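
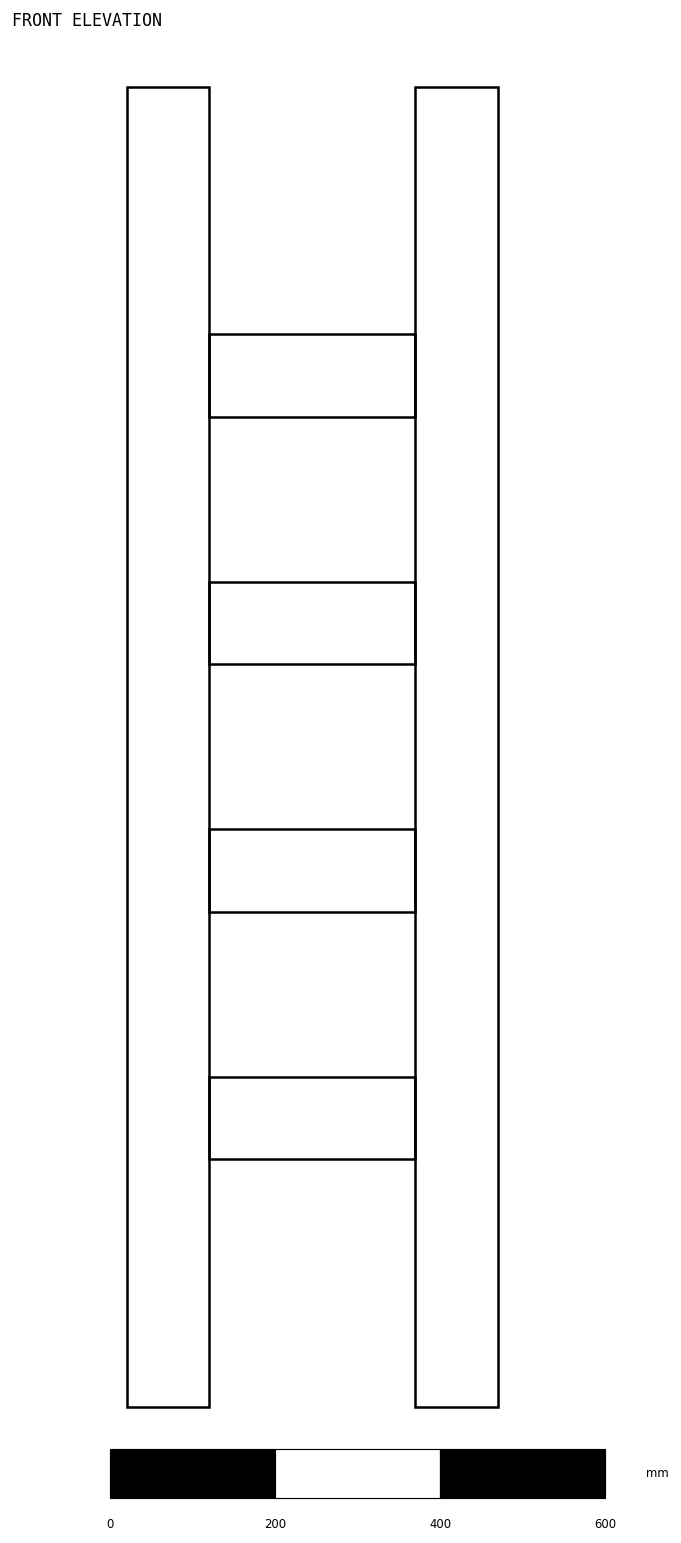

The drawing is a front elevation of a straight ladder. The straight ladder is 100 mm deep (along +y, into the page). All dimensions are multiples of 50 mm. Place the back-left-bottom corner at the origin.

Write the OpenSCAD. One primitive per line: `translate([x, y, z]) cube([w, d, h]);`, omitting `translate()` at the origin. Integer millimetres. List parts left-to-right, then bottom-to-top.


cube([100, 100, 1600]);
translate([100, 0, 300]) cube([250, 100, 100]);
translate([100, 0, 600]) cube([250, 100, 100]);
translate([100, 0, 900]) cube([250, 100, 100]);
translate([100, 0, 1200]) cube([250, 100, 100]);
translate([350, 0, 0]) cube([100, 100, 1600]);


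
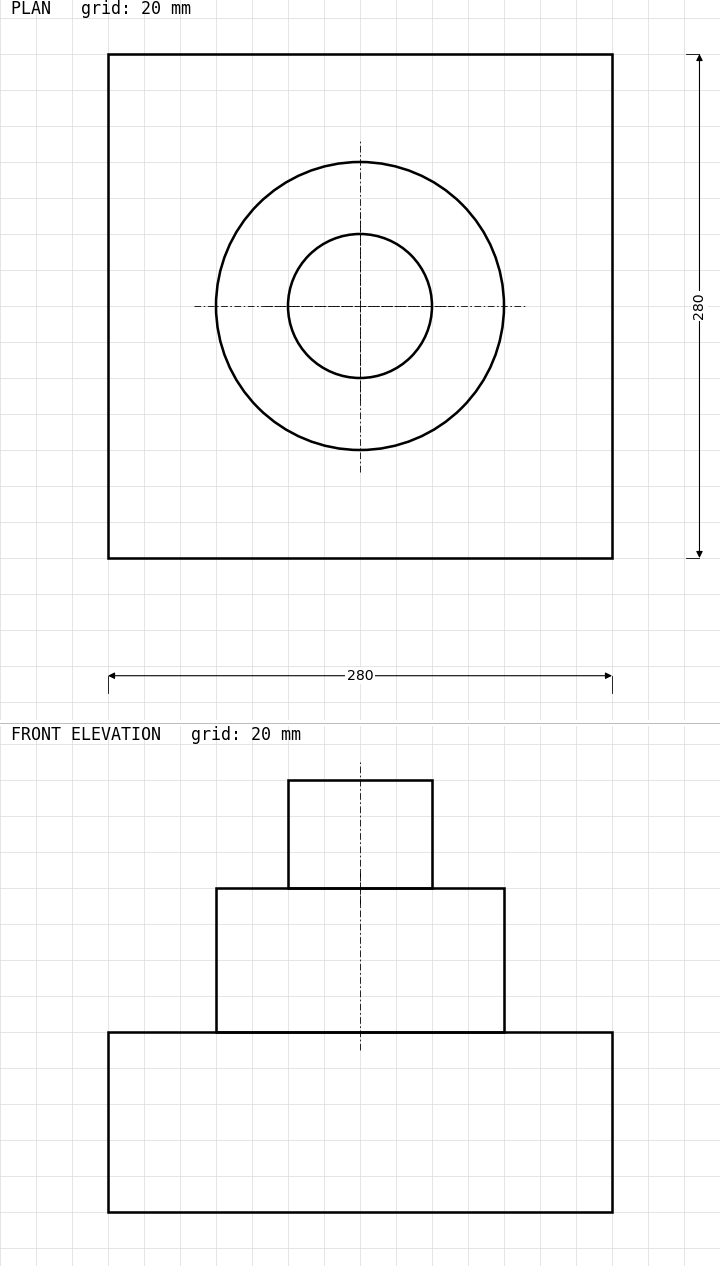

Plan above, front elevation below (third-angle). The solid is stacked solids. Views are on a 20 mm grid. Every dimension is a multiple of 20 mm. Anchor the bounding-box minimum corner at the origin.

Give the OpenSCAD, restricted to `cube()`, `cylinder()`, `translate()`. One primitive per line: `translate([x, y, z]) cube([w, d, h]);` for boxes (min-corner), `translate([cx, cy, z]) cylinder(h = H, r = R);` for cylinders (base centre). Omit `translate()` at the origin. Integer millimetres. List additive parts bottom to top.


cube([280, 280, 100]);
translate([140, 140, 100]) cylinder(h = 80, r = 80);
translate([140, 140, 180]) cylinder(h = 60, r = 40);


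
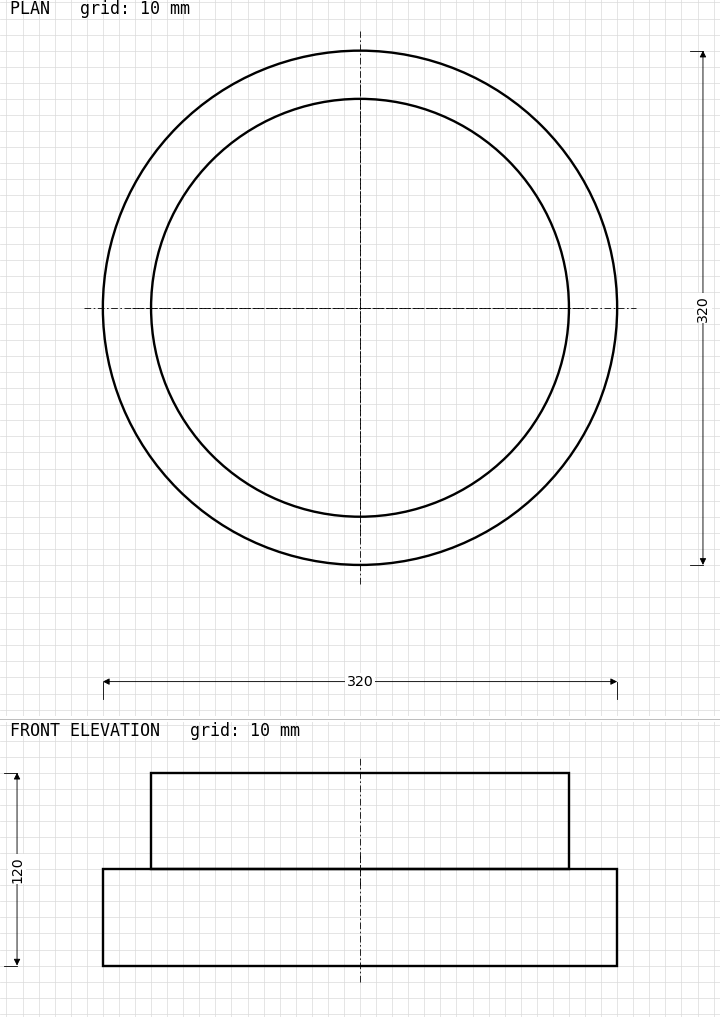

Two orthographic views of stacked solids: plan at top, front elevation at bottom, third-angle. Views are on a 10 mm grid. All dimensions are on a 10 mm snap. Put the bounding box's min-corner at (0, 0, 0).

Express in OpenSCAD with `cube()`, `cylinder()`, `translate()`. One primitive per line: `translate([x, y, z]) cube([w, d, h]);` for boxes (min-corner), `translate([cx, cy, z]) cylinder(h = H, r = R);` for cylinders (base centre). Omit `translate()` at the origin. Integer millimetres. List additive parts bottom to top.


translate([160, 160, 0]) cylinder(h = 60, r = 160);
translate([160, 160, 60]) cylinder(h = 60, r = 130);


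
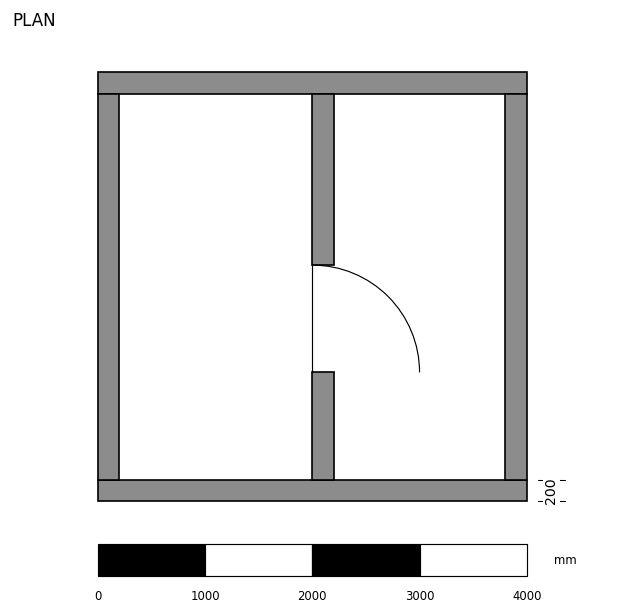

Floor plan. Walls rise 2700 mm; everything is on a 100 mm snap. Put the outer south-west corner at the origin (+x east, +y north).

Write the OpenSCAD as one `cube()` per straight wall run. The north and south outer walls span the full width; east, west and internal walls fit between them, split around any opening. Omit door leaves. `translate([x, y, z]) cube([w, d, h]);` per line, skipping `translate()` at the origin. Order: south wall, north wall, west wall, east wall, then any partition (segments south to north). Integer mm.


cube([4000, 200, 2700]);
translate([0, 3800, 0]) cube([4000, 200, 2700]);
translate([0, 200, 0]) cube([200, 3600, 2700]);
translate([3800, 200, 0]) cube([200, 3600, 2700]);
translate([2000, 200, 0]) cube([200, 1000, 2700]);
translate([2000, 2200, 0]) cube([200, 1600, 2700]);


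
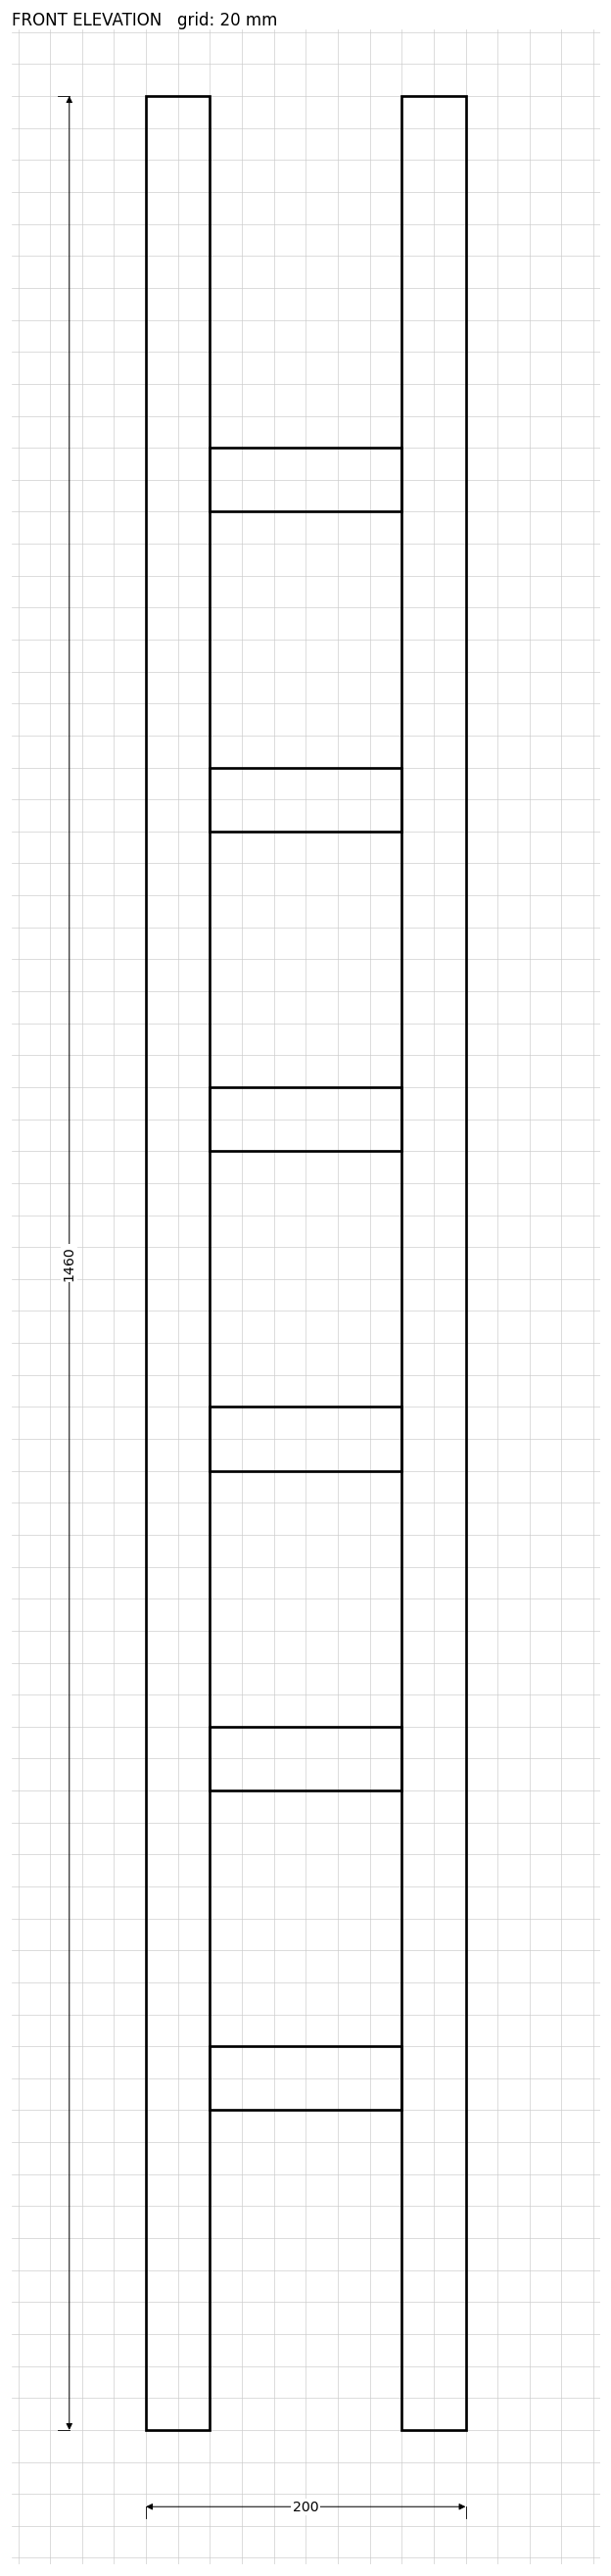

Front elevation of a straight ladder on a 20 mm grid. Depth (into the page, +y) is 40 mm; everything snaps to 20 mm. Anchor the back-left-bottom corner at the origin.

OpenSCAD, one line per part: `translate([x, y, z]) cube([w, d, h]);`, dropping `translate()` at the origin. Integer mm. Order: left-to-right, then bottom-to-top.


cube([40, 40, 1460]);
translate([40, 0, 200]) cube([120, 40, 40]);
translate([40, 0, 400]) cube([120, 40, 40]);
translate([40, 0, 600]) cube([120, 40, 40]);
translate([40, 0, 800]) cube([120, 40, 40]);
translate([40, 0, 1000]) cube([120, 40, 40]);
translate([40, 0, 1200]) cube([120, 40, 40]);
translate([160, 0, 0]) cube([40, 40, 1460]);


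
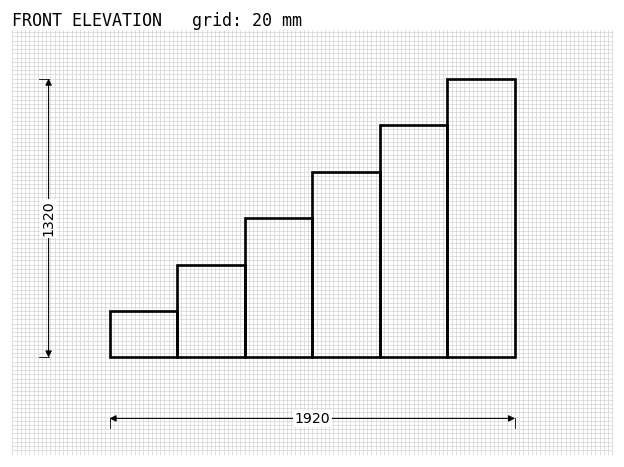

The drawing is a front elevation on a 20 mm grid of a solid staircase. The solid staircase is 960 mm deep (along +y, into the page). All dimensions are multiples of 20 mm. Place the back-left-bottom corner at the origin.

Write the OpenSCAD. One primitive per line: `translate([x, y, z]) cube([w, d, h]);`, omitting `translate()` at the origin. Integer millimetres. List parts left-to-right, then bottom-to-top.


cube([320, 960, 220]);
translate([320, 0, 0]) cube([320, 960, 440]);
translate([640, 0, 0]) cube([320, 960, 660]);
translate([960, 0, 0]) cube([320, 960, 880]);
translate([1280, 0, 0]) cube([320, 960, 1100]);
translate([1600, 0, 0]) cube([320, 960, 1320]);


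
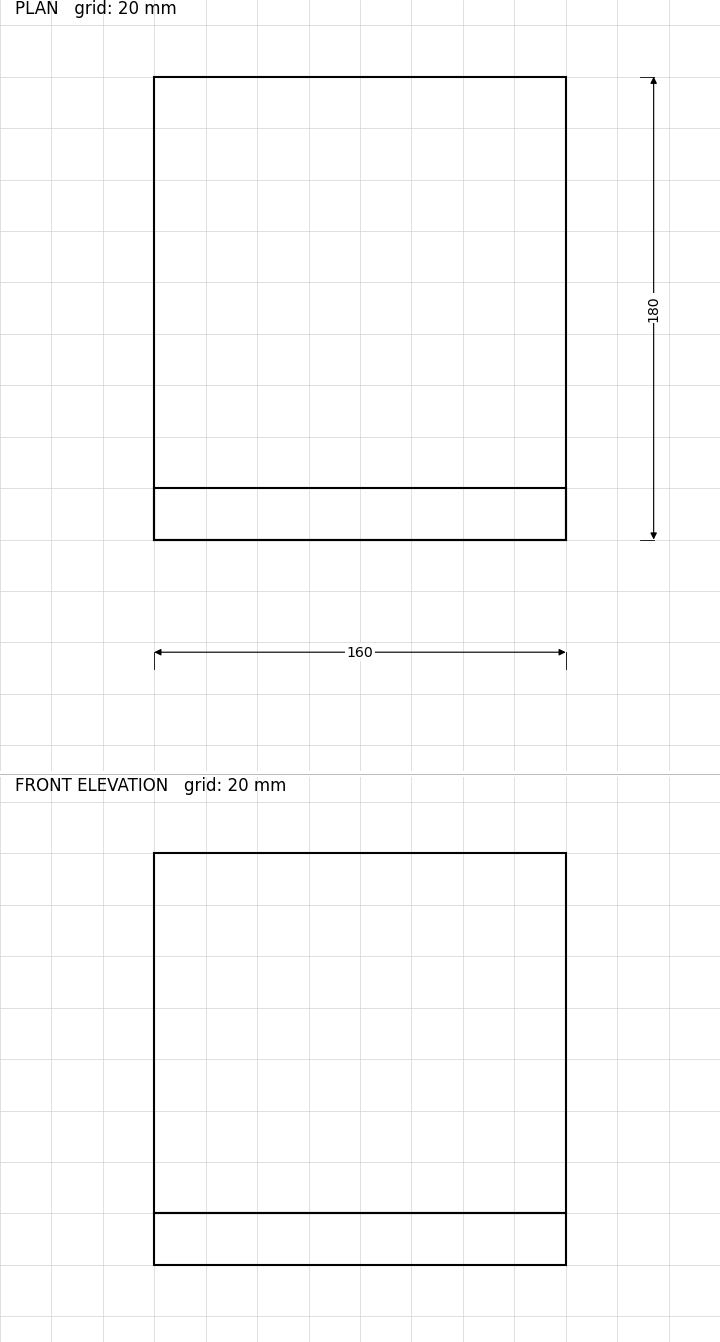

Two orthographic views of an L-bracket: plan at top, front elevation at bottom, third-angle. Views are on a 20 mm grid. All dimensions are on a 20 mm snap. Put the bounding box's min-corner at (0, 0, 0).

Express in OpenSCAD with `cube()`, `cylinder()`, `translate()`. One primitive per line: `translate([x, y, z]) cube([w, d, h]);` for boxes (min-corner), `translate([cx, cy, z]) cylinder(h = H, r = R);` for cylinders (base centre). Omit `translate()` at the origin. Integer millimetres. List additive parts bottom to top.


cube([160, 180, 20]);
translate([0, 0, 20]) cube([160, 20, 140]);


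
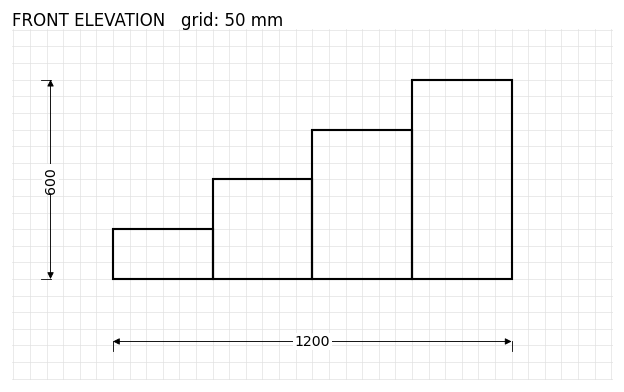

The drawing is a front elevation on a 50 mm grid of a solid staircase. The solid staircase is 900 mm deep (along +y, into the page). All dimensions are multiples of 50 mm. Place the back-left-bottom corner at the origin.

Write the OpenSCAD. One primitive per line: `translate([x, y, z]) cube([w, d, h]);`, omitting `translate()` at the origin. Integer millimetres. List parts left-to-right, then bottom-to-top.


cube([300, 900, 150]);
translate([300, 0, 0]) cube([300, 900, 300]);
translate([600, 0, 0]) cube([300, 900, 450]);
translate([900, 0, 0]) cube([300, 900, 600]);


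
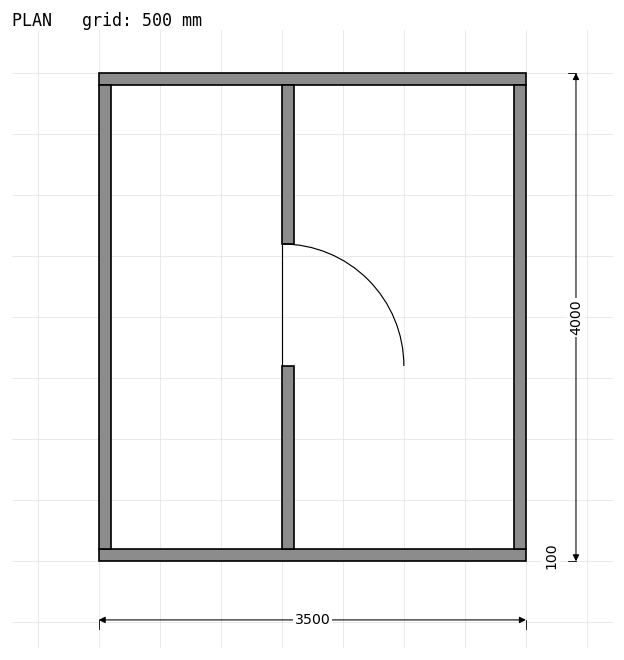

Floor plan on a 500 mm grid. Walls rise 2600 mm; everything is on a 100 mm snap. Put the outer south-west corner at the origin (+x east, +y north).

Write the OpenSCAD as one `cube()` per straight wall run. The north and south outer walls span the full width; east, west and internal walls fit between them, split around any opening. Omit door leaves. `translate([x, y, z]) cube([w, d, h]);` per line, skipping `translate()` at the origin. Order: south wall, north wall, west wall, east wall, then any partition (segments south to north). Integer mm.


cube([3500, 100, 2600]);
translate([0, 3900, 0]) cube([3500, 100, 2600]);
translate([0, 100, 0]) cube([100, 3800, 2600]);
translate([3400, 100, 0]) cube([100, 3800, 2600]);
translate([1500, 100, 0]) cube([100, 1500, 2600]);
translate([1500, 2600, 0]) cube([100, 1300, 2600]);


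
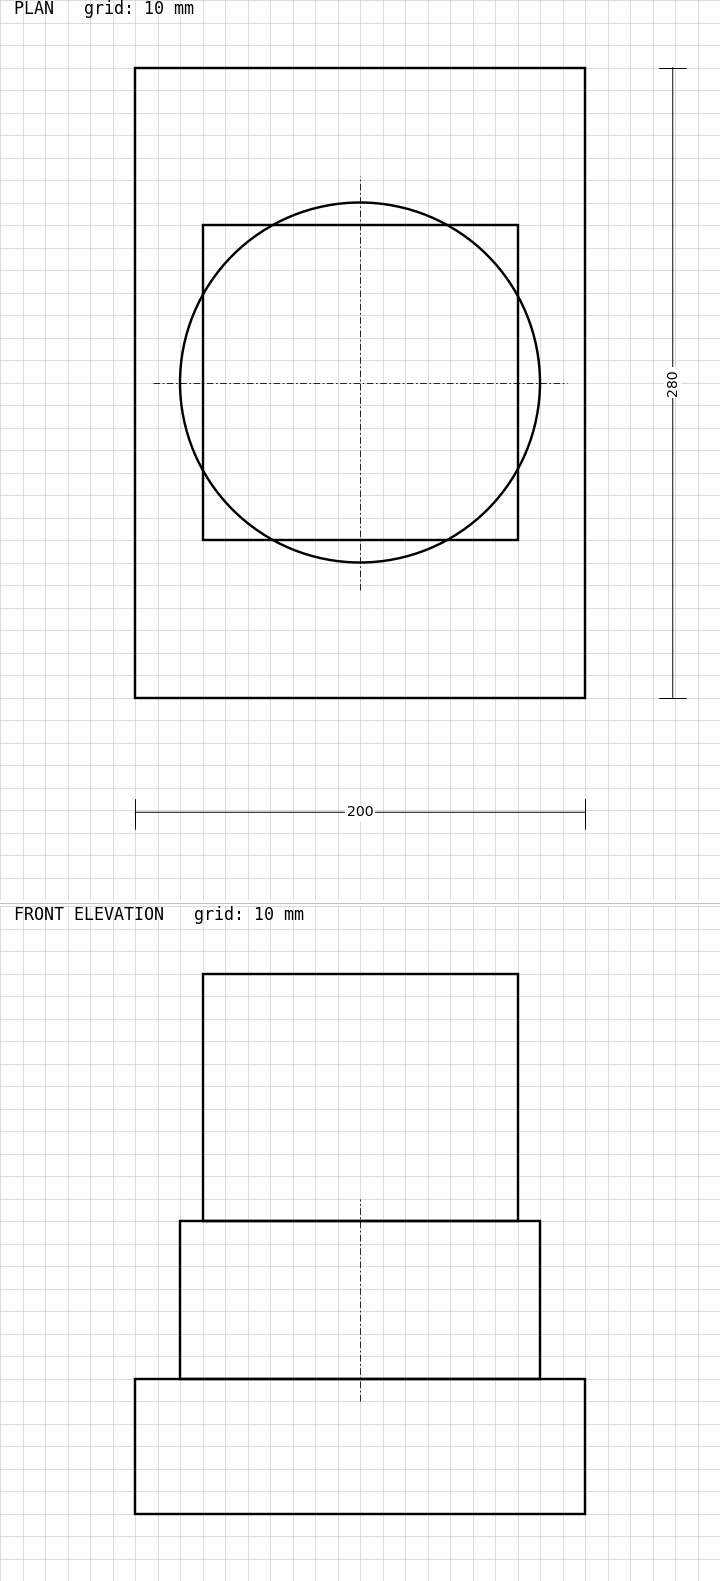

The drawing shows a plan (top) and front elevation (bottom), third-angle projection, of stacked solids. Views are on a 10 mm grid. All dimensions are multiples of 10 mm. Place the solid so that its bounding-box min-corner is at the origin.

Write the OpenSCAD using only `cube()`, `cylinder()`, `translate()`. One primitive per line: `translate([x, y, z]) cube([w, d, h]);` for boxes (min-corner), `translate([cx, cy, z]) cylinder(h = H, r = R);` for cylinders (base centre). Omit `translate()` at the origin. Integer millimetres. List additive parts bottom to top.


cube([200, 280, 60]);
translate([100, 140, 60]) cylinder(h = 70, r = 80);
translate([30, 70, 130]) cube([140, 140, 110]);


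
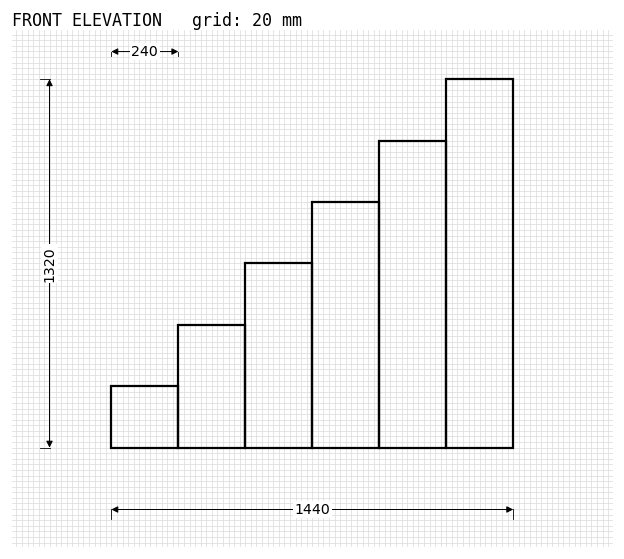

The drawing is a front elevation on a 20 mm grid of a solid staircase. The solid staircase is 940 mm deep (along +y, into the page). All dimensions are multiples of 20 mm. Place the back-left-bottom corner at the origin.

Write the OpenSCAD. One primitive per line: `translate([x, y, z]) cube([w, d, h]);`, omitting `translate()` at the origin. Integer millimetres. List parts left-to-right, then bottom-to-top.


cube([240, 940, 220]);
translate([240, 0, 0]) cube([240, 940, 440]);
translate([480, 0, 0]) cube([240, 940, 660]);
translate([720, 0, 0]) cube([240, 940, 880]);
translate([960, 0, 0]) cube([240, 940, 1100]);
translate([1200, 0, 0]) cube([240, 940, 1320]);


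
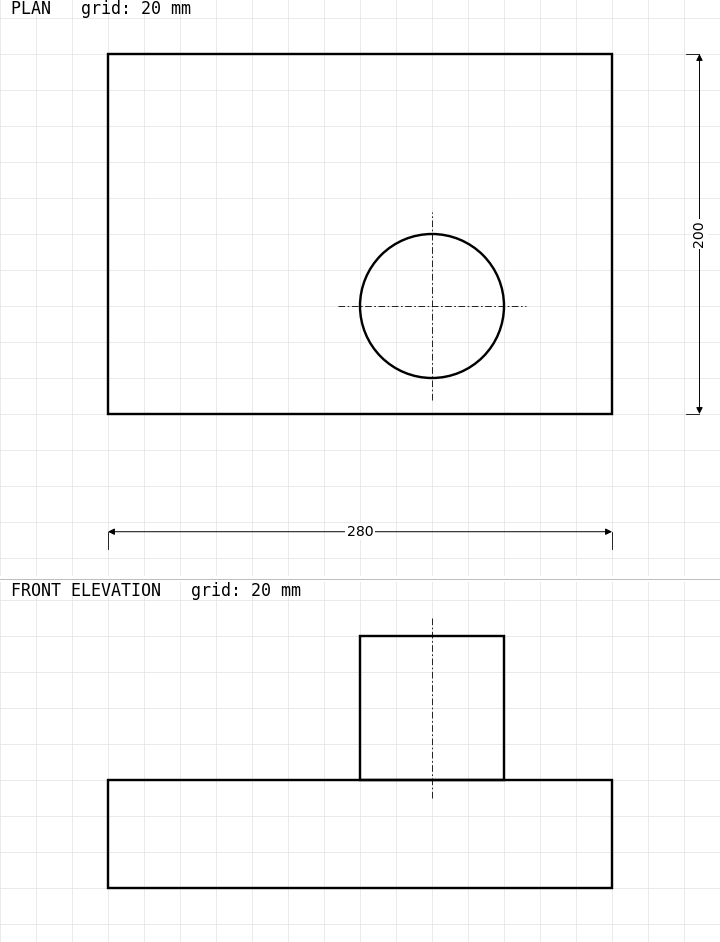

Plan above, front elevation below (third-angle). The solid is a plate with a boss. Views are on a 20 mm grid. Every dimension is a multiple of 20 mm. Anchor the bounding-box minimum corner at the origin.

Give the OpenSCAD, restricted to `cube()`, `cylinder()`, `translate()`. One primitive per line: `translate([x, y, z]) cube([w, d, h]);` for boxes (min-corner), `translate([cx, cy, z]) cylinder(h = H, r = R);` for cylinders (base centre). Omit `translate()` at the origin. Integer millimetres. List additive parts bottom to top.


cube([280, 200, 60]);
translate([180, 60, 60]) cylinder(h = 80, r = 40);


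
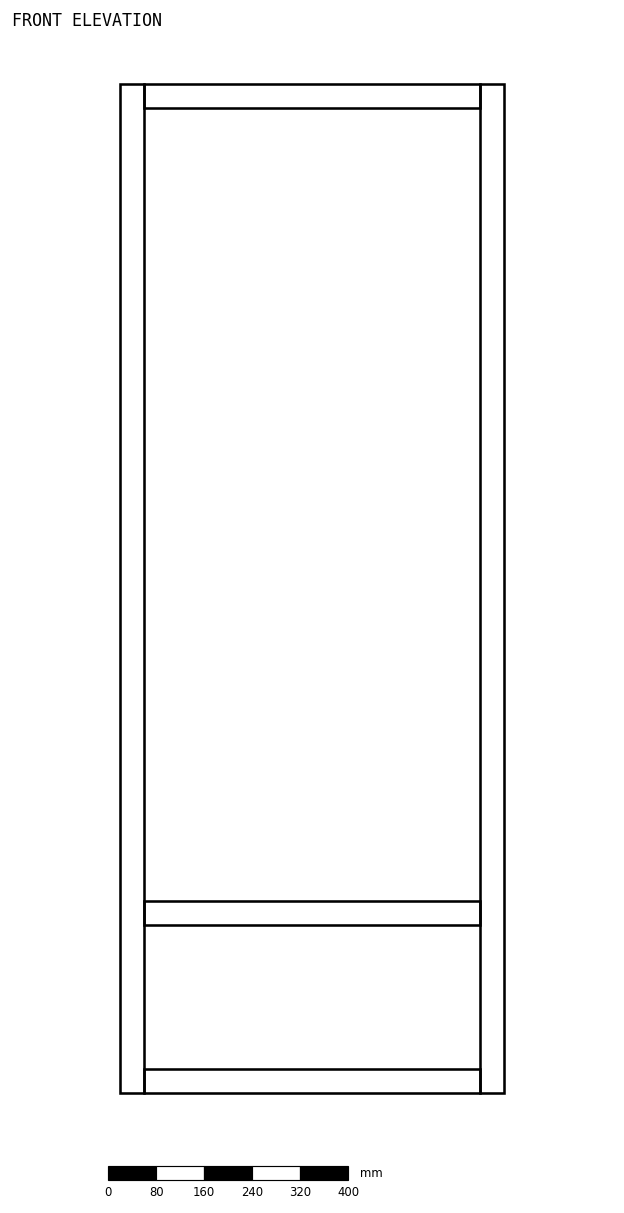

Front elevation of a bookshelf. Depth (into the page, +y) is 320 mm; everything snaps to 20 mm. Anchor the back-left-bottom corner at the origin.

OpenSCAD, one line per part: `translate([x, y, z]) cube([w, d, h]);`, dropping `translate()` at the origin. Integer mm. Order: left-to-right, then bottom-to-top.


cube([40, 320, 1680]);
translate([40, 0, 0]) cube([560, 320, 40]);
translate([40, 0, 280]) cube([560, 320, 40]);
translate([40, 0, 1640]) cube([560, 320, 40]);
translate([600, 0, 0]) cube([40, 320, 1680]);


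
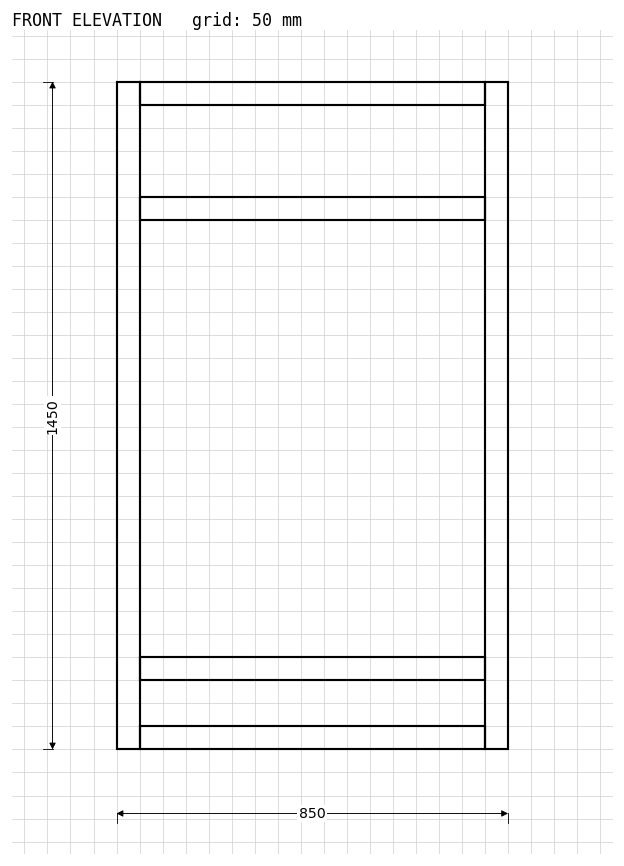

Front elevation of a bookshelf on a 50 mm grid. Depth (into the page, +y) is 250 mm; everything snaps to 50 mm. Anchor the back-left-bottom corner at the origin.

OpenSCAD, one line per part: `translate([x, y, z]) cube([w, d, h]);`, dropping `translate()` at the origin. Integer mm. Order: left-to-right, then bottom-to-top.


cube([50, 250, 1450]);
translate([50, 0, 0]) cube([750, 250, 50]);
translate([50, 0, 150]) cube([750, 250, 50]);
translate([50, 0, 1150]) cube([750, 250, 50]);
translate([50, 0, 1400]) cube([750, 250, 50]);
translate([800, 0, 0]) cube([50, 250, 1450]);


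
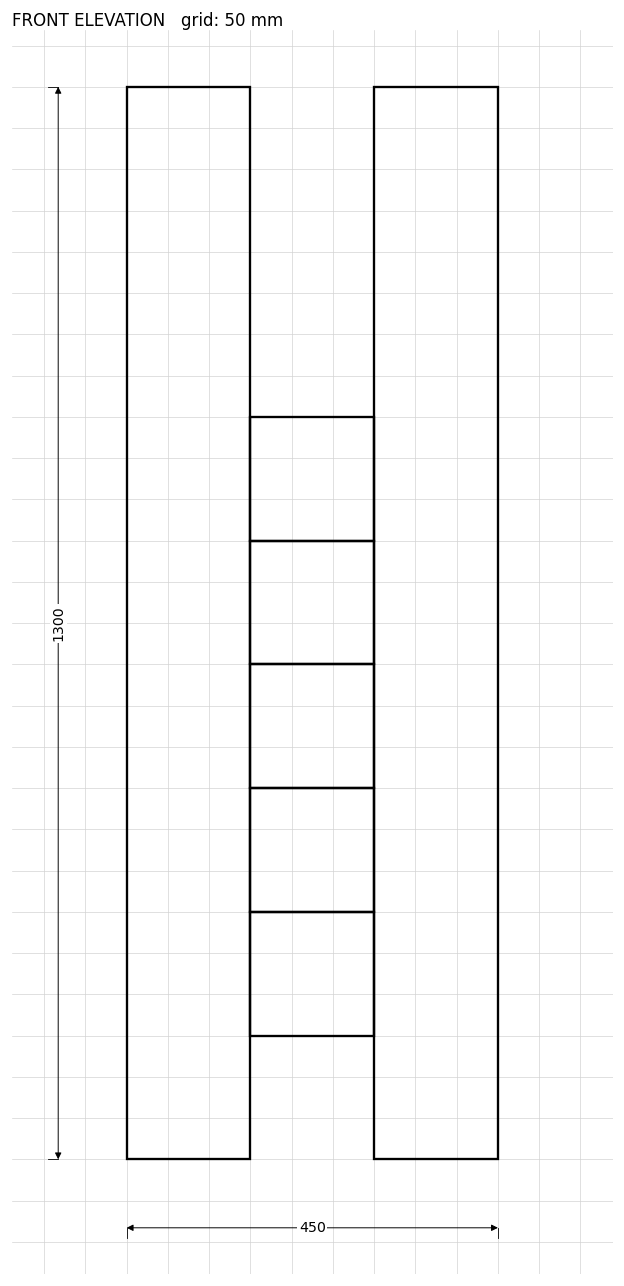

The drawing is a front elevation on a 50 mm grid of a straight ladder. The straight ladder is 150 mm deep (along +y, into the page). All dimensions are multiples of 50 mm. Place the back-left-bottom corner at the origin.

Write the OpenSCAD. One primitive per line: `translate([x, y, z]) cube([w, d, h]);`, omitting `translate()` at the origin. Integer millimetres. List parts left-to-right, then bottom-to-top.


cube([150, 150, 1300]);
translate([150, 0, 150]) cube([150, 150, 150]);
translate([150, 0, 300]) cube([150, 150, 150]);
translate([150, 0, 450]) cube([150, 150, 150]);
translate([150, 0, 600]) cube([150, 150, 150]);
translate([150, 0, 750]) cube([150, 150, 150]);
translate([300, 0, 0]) cube([150, 150, 1300]);


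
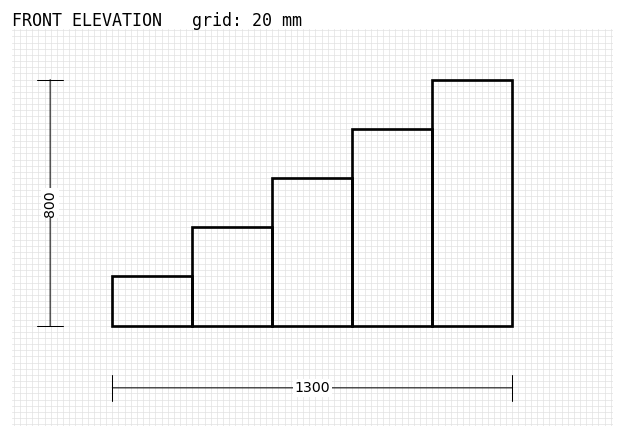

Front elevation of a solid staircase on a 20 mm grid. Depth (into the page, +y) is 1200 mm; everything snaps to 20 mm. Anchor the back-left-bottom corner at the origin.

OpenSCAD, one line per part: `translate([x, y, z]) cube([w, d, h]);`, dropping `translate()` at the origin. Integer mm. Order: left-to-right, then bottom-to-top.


cube([260, 1200, 160]);
translate([260, 0, 0]) cube([260, 1200, 320]);
translate([520, 0, 0]) cube([260, 1200, 480]);
translate([780, 0, 0]) cube([260, 1200, 640]);
translate([1040, 0, 0]) cube([260, 1200, 800]);


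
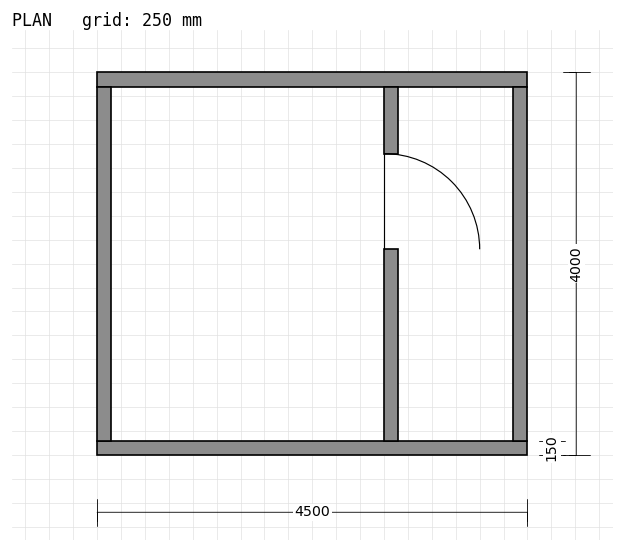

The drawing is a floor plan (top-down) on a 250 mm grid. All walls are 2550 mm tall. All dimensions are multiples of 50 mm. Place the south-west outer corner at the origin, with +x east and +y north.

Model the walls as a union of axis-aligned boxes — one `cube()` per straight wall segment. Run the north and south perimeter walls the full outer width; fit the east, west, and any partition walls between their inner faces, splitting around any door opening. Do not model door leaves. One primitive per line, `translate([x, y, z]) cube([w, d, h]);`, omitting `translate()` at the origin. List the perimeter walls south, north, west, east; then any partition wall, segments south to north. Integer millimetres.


cube([4500, 150, 2550]);
translate([0, 3850, 0]) cube([4500, 150, 2550]);
translate([0, 150, 0]) cube([150, 3700, 2550]);
translate([4350, 150, 0]) cube([150, 3700, 2550]);
translate([3000, 150, 0]) cube([150, 2000, 2550]);
translate([3000, 3150, 0]) cube([150, 700, 2550]);


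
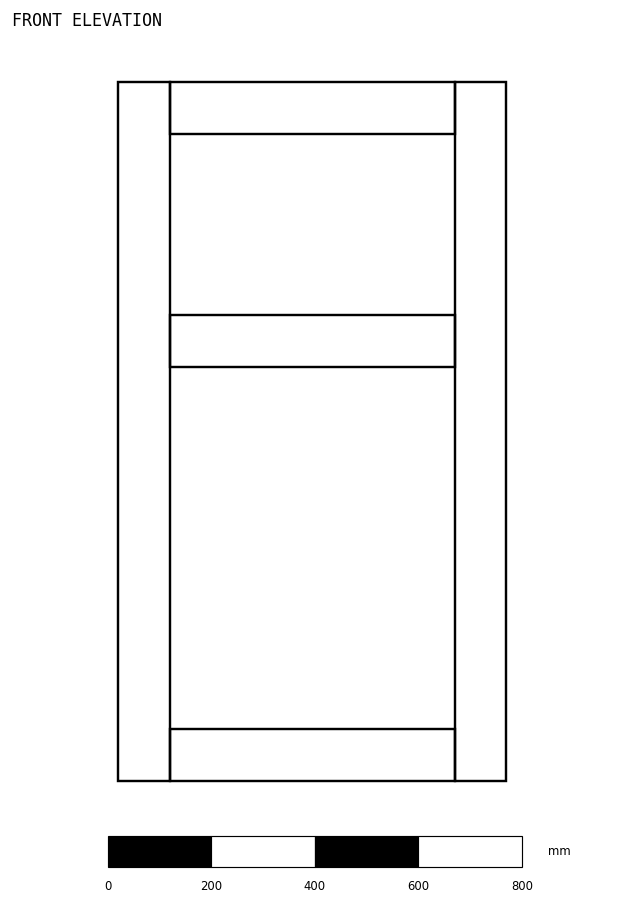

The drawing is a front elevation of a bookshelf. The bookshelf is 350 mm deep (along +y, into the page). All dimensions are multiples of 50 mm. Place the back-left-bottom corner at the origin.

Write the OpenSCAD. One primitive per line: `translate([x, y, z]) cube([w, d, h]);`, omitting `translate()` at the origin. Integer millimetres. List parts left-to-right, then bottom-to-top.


cube([100, 350, 1350]);
translate([100, 0, 0]) cube([550, 350, 100]);
translate([100, 0, 800]) cube([550, 350, 100]);
translate([100, 0, 1250]) cube([550, 350, 100]);
translate([650, 0, 0]) cube([100, 350, 1350]);


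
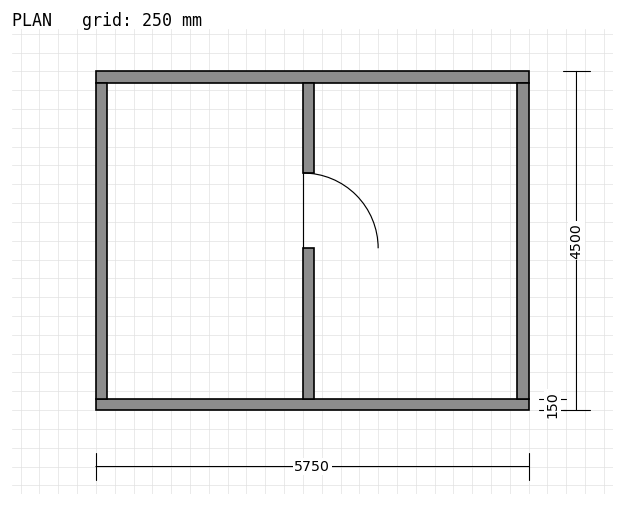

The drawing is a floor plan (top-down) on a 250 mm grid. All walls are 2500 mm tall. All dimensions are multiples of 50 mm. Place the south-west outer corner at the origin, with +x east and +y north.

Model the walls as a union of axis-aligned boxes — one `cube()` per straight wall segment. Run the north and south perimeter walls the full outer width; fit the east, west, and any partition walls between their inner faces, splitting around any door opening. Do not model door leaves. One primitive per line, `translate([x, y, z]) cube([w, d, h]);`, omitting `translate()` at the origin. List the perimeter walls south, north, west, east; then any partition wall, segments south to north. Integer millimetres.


cube([5750, 150, 2500]);
translate([0, 4350, 0]) cube([5750, 150, 2500]);
translate([0, 150, 0]) cube([150, 4200, 2500]);
translate([5600, 150, 0]) cube([150, 4200, 2500]);
translate([2750, 150, 0]) cube([150, 2000, 2500]);
translate([2750, 3150, 0]) cube([150, 1200, 2500]);


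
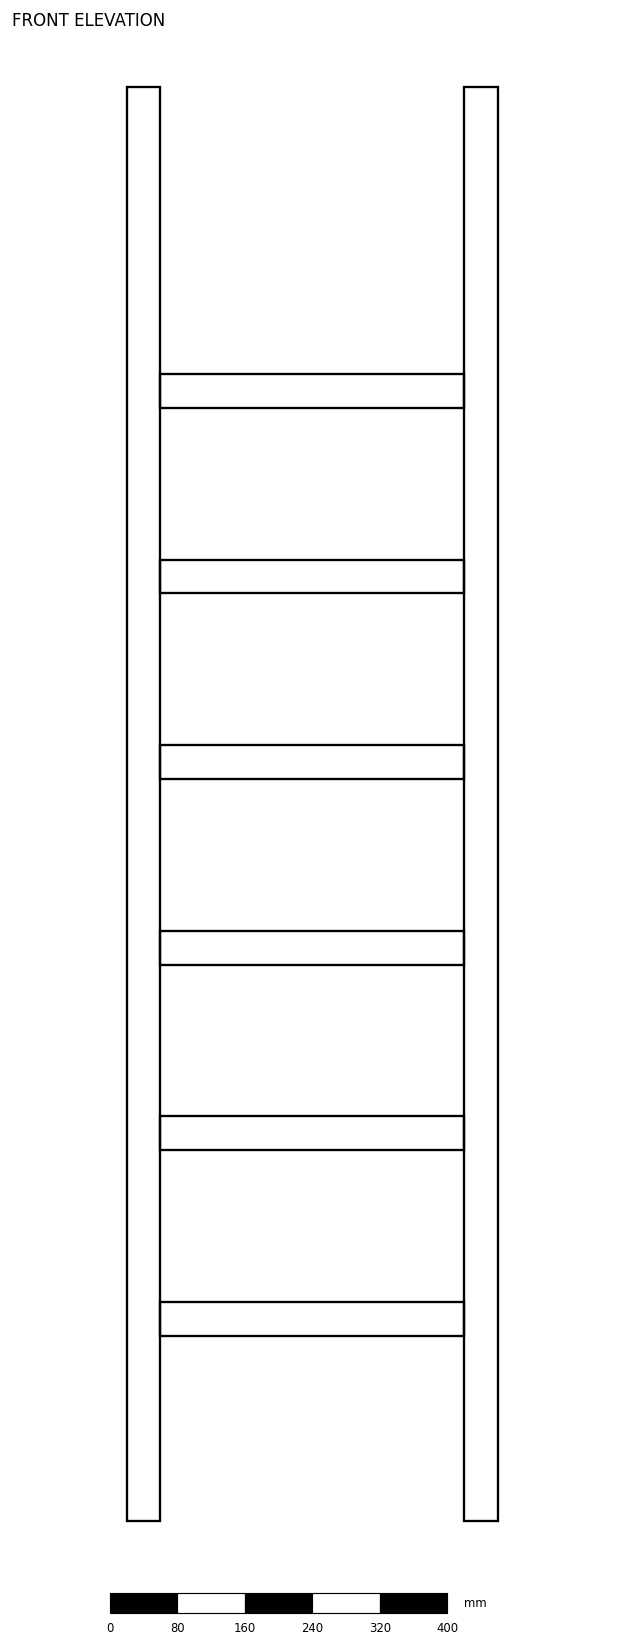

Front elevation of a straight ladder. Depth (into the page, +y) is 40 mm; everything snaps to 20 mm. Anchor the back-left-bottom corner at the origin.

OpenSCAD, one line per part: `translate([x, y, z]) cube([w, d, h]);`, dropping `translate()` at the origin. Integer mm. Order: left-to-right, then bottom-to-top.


cube([40, 40, 1700]);
translate([40, 0, 220]) cube([360, 40, 40]);
translate([40, 0, 440]) cube([360, 40, 40]);
translate([40, 0, 660]) cube([360, 40, 40]);
translate([40, 0, 880]) cube([360, 40, 40]);
translate([40, 0, 1100]) cube([360, 40, 40]);
translate([40, 0, 1320]) cube([360, 40, 40]);
translate([400, 0, 0]) cube([40, 40, 1700]);


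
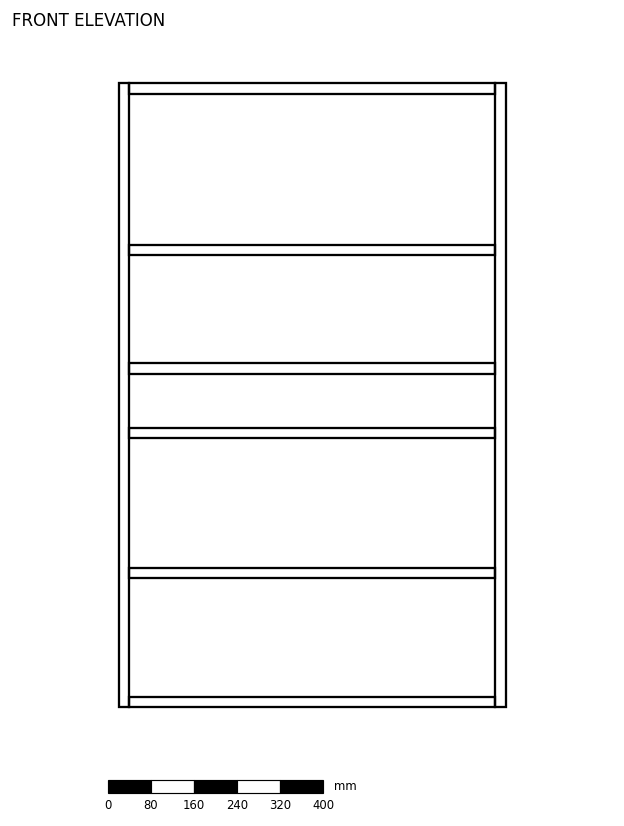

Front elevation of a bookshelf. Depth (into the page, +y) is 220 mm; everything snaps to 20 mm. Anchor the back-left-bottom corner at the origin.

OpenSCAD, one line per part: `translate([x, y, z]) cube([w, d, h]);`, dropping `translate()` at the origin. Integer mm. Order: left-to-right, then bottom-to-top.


cube([20, 220, 1160]);
translate([20, 0, 0]) cube([680, 220, 20]);
translate([20, 0, 240]) cube([680, 220, 20]);
translate([20, 0, 500]) cube([680, 220, 20]);
translate([20, 0, 620]) cube([680, 220, 20]);
translate([20, 0, 840]) cube([680, 220, 20]);
translate([20, 0, 1140]) cube([680, 220, 20]);
translate([700, 0, 0]) cube([20, 220, 1160]);


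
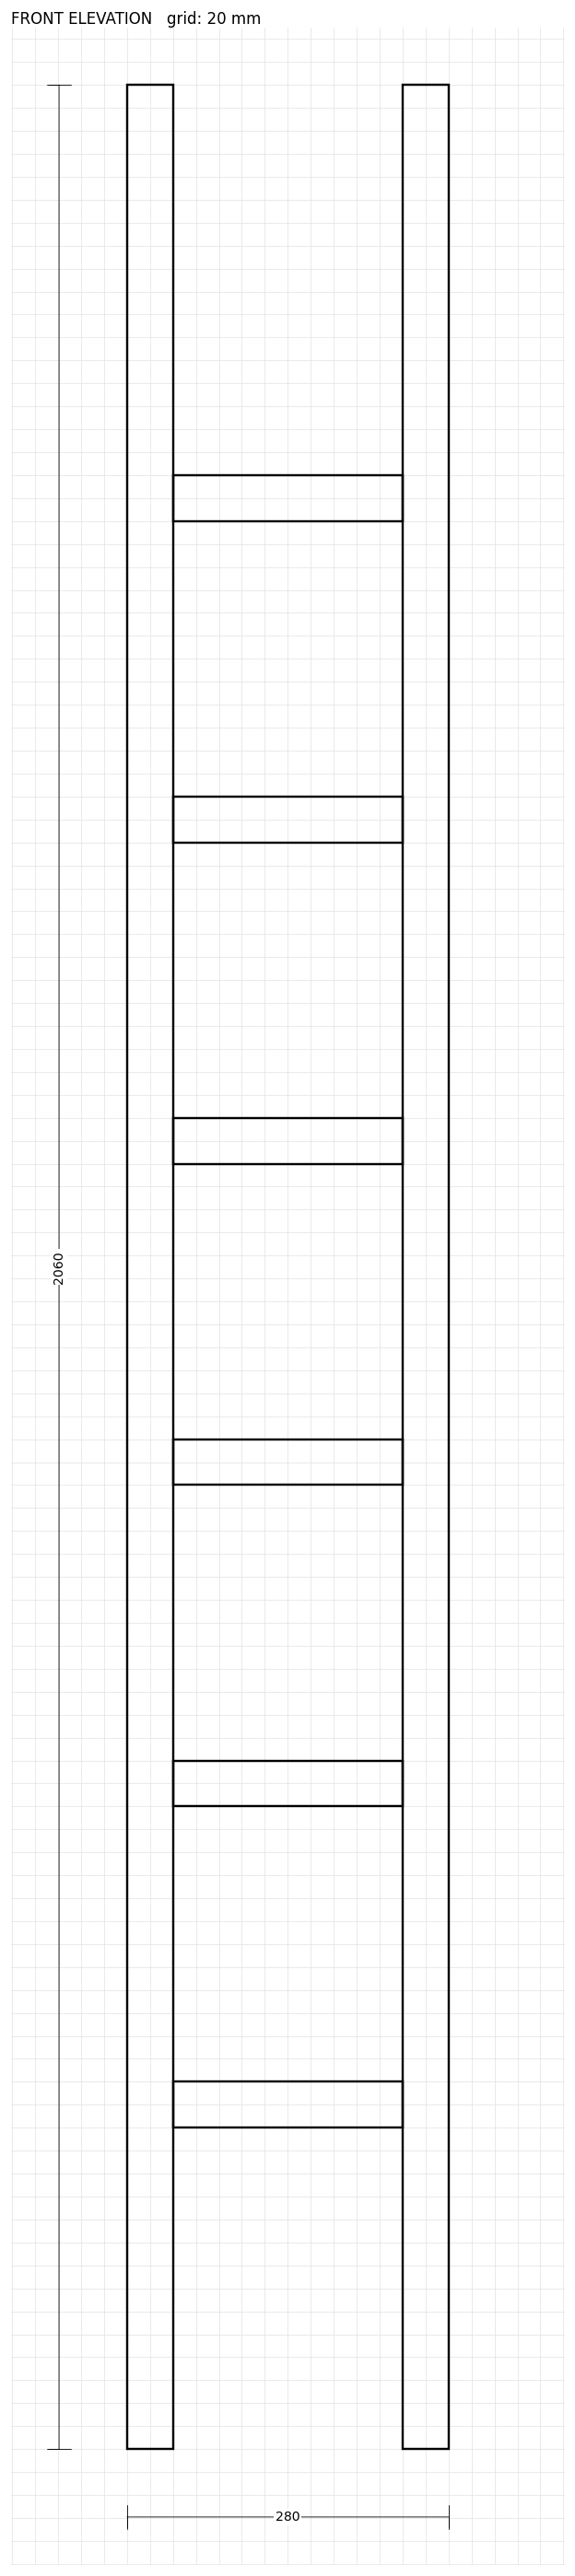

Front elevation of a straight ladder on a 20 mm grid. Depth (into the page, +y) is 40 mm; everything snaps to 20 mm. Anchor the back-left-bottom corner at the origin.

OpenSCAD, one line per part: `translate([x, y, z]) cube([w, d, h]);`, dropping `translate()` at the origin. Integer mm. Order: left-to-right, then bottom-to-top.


cube([40, 40, 2060]);
translate([40, 0, 280]) cube([200, 40, 40]);
translate([40, 0, 560]) cube([200, 40, 40]);
translate([40, 0, 840]) cube([200, 40, 40]);
translate([40, 0, 1120]) cube([200, 40, 40]);
translate([40, 0, 1400]) cube([200, 40, 40]);
translate([40, 0, 1680]) cube([200, 40, 40]);
translate([240, 0, 0]) cube([40, 40, 2060]);


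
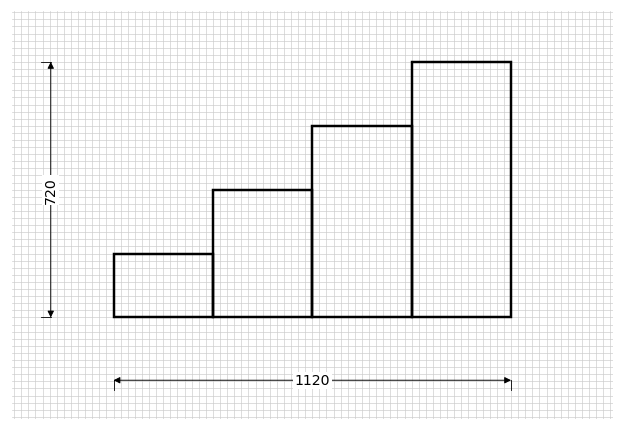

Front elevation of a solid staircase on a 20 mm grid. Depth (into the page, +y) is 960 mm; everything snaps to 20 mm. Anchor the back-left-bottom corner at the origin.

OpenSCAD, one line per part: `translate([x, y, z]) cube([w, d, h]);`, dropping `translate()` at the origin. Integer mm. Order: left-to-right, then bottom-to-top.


cube([280, 960, 180]);
translate([280, 0, 0]) cube([280, 960, 360]);
translate([560, 0, 0]) cube([280, 960, 540]);
translate([840, 0, 0]) cube([280, 960, 720]);


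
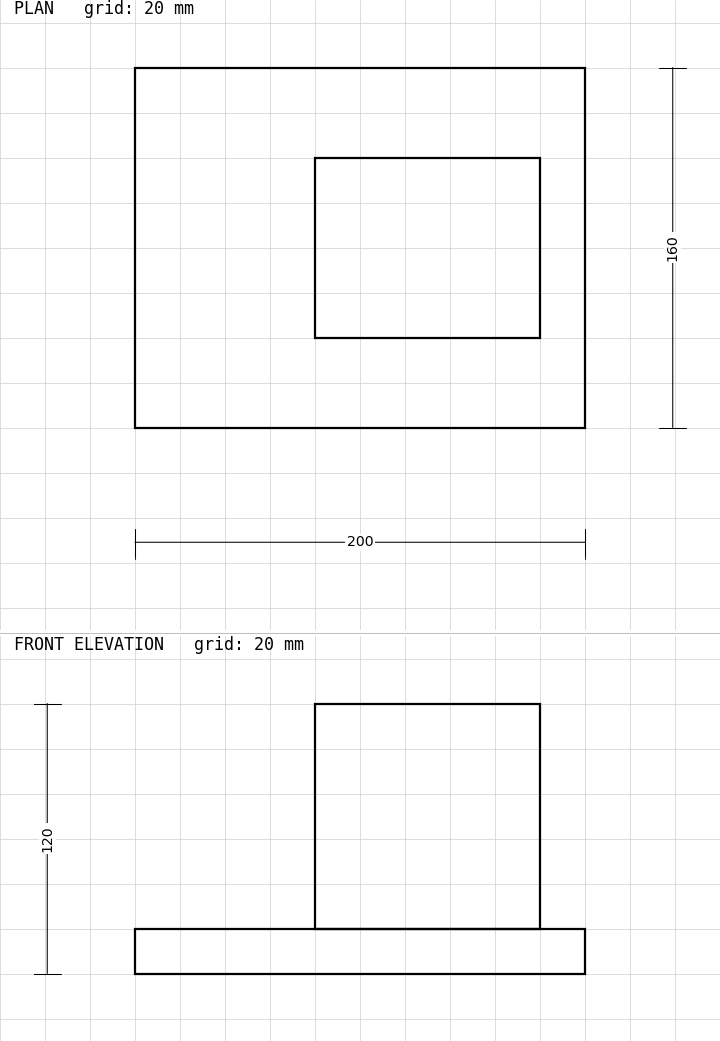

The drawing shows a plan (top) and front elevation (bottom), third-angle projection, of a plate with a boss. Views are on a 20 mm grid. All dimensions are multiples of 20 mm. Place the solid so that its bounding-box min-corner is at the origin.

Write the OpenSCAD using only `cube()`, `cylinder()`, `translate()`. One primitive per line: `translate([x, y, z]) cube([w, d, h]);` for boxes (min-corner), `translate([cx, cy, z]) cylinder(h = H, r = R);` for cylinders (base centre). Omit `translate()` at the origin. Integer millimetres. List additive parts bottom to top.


cube([200, 160, 20]);
translate([80, 40, 20]) cube([100, 80, 100]);


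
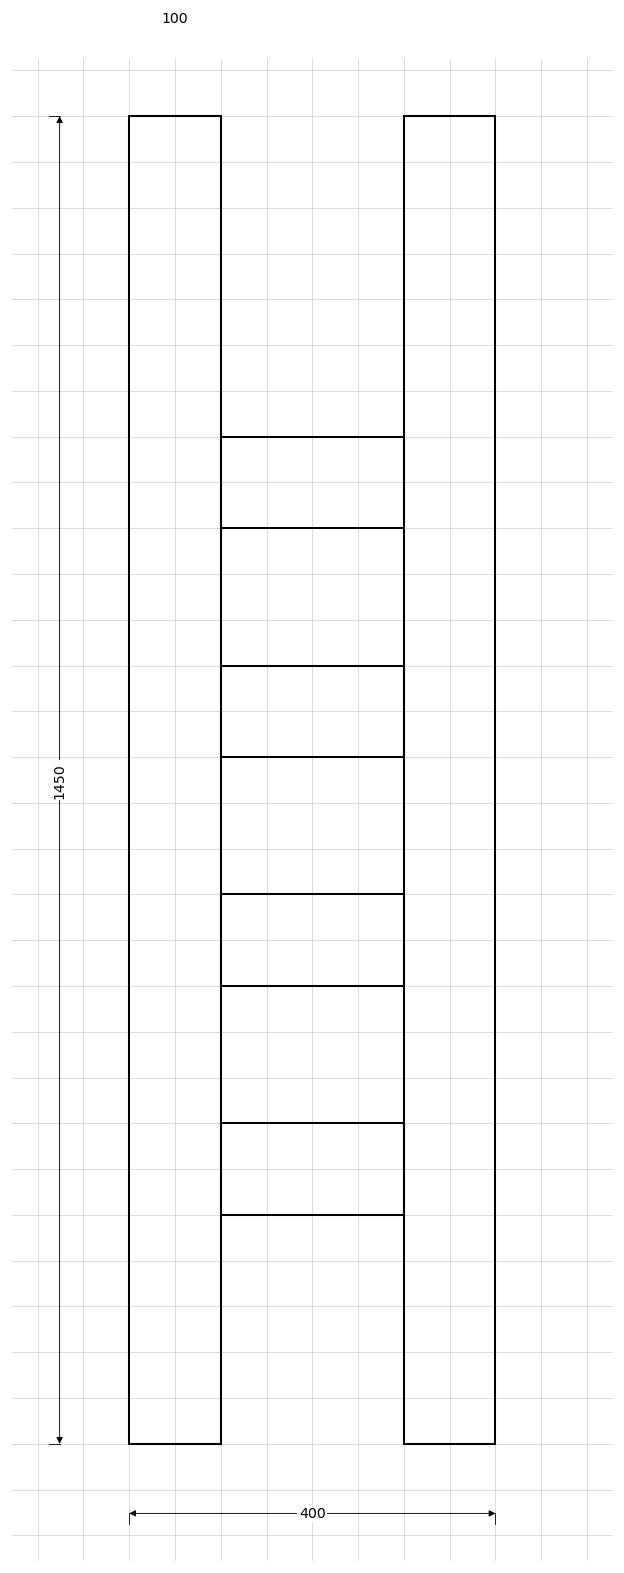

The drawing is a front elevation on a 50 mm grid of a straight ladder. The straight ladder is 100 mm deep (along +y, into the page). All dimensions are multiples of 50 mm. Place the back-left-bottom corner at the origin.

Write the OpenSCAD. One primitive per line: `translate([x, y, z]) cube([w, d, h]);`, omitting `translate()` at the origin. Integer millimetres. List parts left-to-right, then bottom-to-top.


cube([100, 100, 1450]);
translate([100, 0, 250]) cube([200, 100, 100]);
translate([100, 0, 500]) cube([200, 100, 100]);
translate([100, 0, 750]) cube([200, 100, 100]);
translate([100, 0, 1000]) cube([200, 100, 100]);
translate([300, 0, 0]) cube([100, 100, 1450]);


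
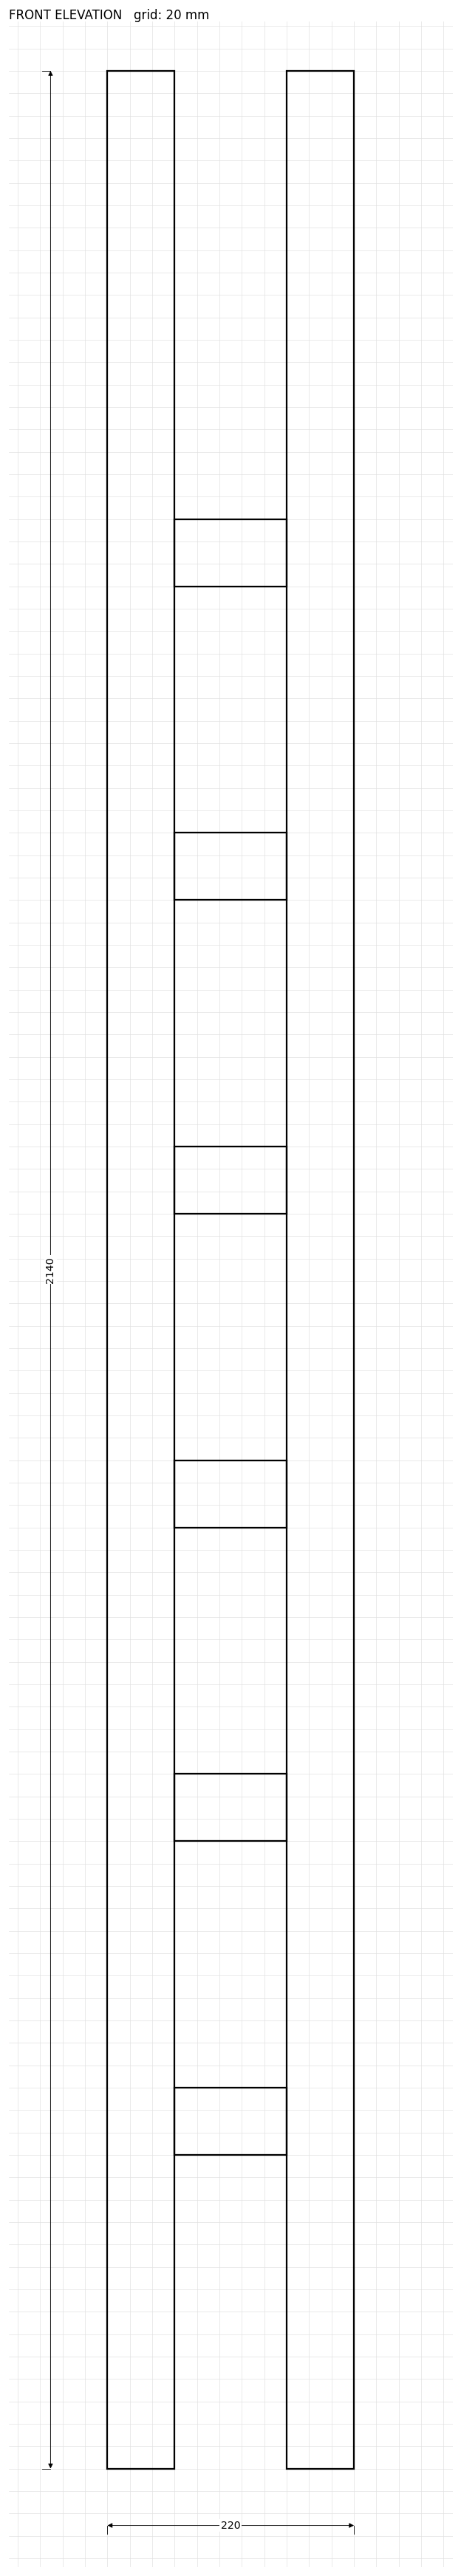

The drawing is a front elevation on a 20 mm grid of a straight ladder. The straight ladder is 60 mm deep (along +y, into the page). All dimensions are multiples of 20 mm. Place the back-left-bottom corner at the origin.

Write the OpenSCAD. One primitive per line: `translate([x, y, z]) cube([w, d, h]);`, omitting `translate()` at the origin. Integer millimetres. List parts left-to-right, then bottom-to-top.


cube([60, 60, 2140]);
translate([60, 0, 280]) cube([100, 60, 60]);
translate([60, 0, 560]) cube([100, 60, 60]);
translate([60, 0, 840]) cube([100, 60, 60]);
translate([60, 0, 1120]) cube([100, 60, 60]);
translate([60, 0, 1400]) cube([100, 60, 60]);
translate([60, 0, 1680]) cube([100, 60, 60]);
translate([160, 0, 0]) cube([60, 60, 2140]);


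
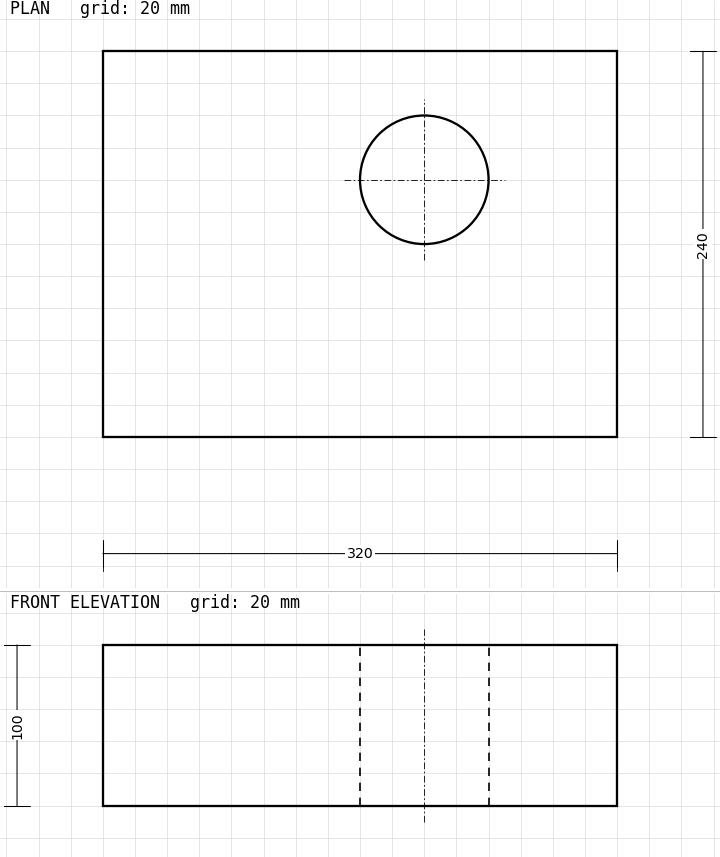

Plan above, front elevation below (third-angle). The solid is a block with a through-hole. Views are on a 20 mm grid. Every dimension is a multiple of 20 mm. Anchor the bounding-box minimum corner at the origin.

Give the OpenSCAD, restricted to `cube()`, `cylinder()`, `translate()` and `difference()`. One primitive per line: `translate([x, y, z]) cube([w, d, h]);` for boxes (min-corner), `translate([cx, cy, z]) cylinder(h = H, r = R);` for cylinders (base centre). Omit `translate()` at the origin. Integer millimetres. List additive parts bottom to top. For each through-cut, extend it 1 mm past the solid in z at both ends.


difference() {
  cube([320, 240, 100]);
  translate([200, 160, -1]) cylinder(h = 102, r = 40);
}


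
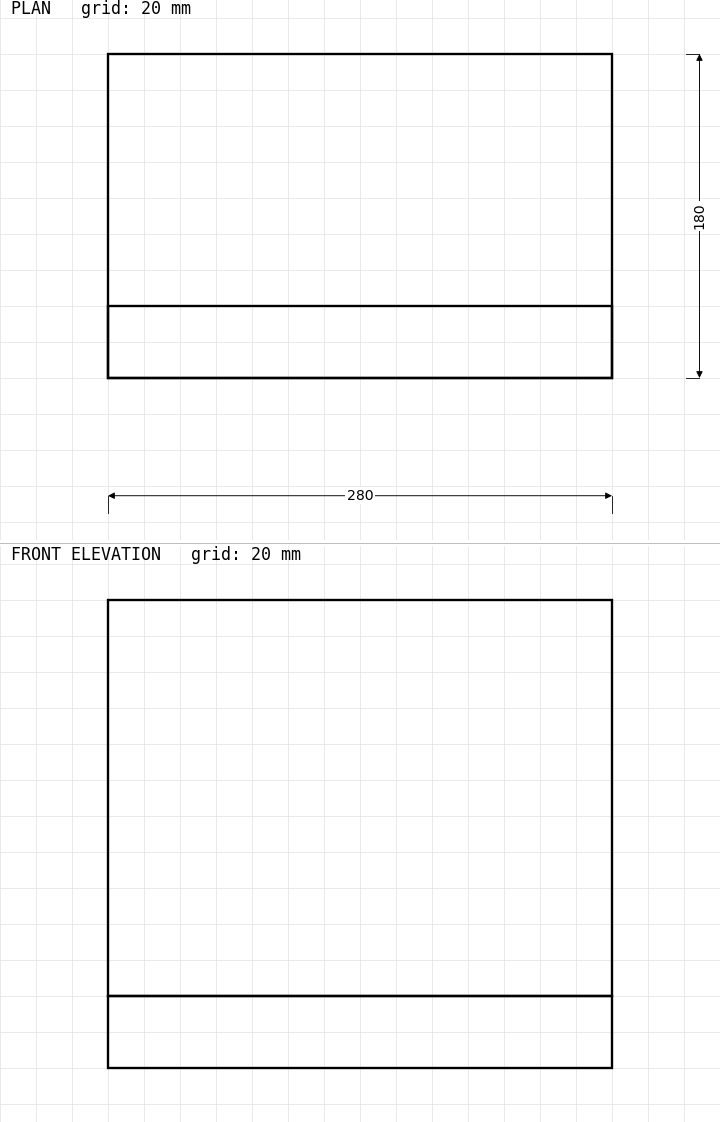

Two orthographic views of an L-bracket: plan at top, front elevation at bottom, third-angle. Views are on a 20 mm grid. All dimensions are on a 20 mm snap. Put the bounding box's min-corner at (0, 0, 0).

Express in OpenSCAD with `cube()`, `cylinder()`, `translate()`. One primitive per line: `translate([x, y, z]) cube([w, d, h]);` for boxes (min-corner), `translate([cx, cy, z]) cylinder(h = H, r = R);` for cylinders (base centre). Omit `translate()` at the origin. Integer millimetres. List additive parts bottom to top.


cube([280, 180, 40]);
translate([0, 0, 40]) cube([280, 40, 220]);


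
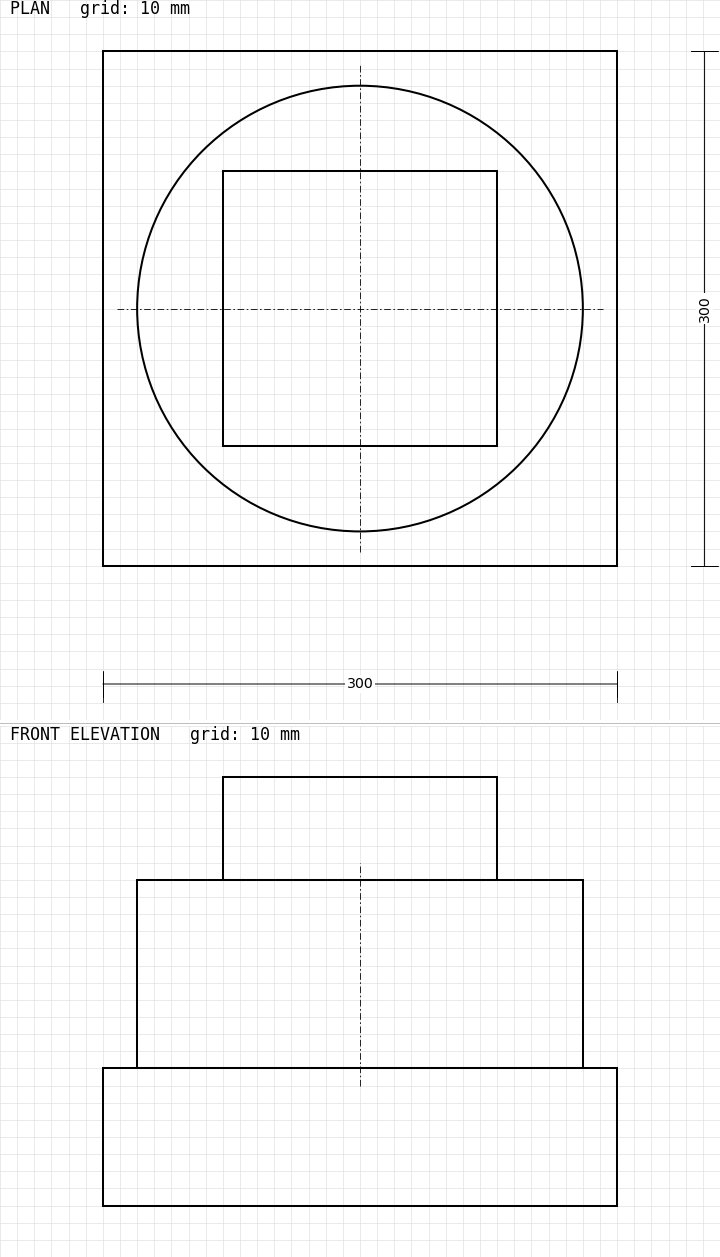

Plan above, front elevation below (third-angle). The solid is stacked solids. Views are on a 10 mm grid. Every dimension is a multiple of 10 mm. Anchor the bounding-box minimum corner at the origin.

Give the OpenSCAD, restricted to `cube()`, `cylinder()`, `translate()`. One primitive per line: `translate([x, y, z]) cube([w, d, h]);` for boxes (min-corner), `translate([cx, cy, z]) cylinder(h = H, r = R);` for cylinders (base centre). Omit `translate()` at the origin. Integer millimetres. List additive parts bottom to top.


cube([300, 300, 80]);
translate([150, 150, 80]) cylinder(h = 110, r = 130);
translate([70, 70, 190]) cube([160, 160, 60]);


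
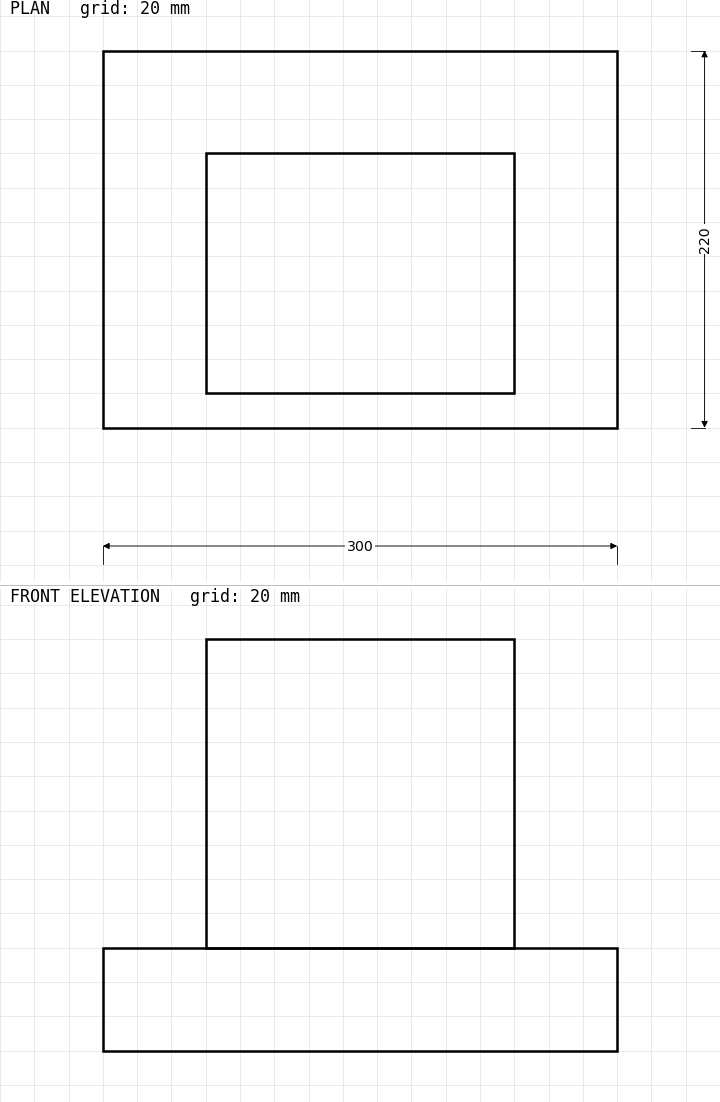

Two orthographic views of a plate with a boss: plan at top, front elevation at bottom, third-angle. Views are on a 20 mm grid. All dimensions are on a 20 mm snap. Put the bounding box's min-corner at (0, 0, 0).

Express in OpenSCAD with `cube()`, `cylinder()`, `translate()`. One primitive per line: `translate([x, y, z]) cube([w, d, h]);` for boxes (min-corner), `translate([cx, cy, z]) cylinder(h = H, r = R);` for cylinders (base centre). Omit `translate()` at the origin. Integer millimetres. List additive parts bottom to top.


cube([300, 220, 60]);
translate([60, 20, 60]) cube([180, 140, 180]);


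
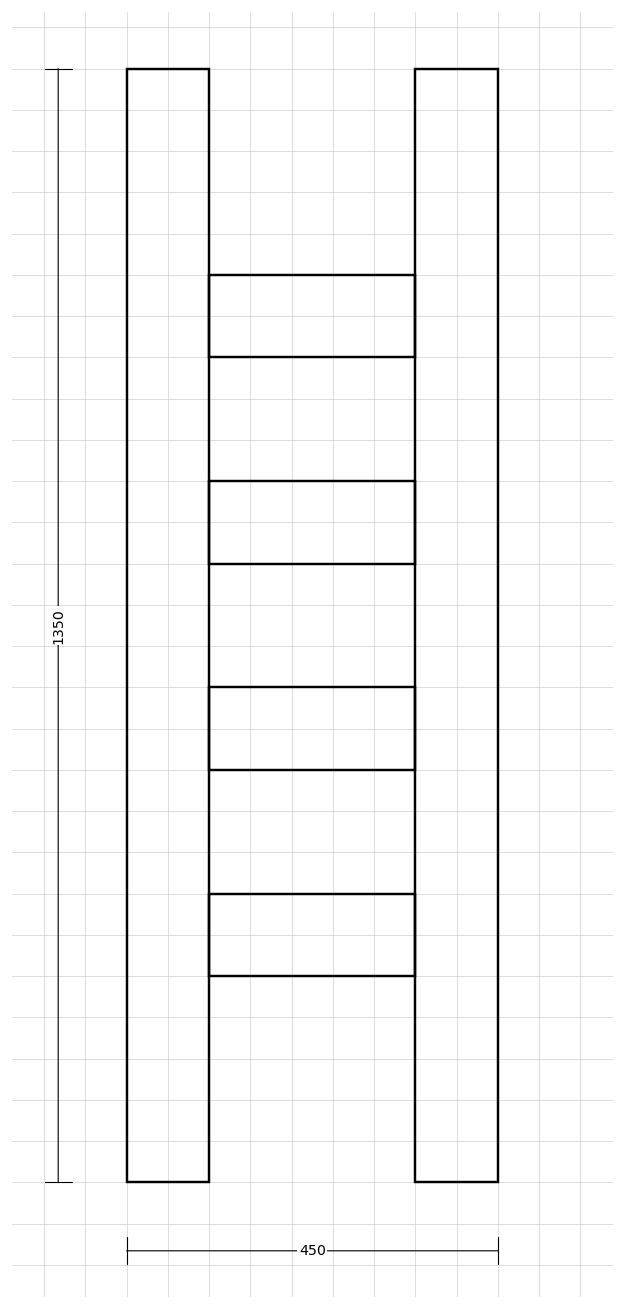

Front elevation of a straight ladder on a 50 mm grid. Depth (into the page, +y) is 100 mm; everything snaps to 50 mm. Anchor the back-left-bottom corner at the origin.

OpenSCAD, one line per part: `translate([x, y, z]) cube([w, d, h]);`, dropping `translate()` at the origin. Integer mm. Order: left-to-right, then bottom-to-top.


cube([100, 100, 1350]);
translate([100, 0, 250]) cube([250, 100, 100]);
translate([100, 0, 500]) cube([250, 100, 100]);
translate([100, 0, 750]) cube([250, 100, 100]);
translate([100, 0, 1000]) cube([250, 100, 100]);
translate([350, 0, 0]) cube([100, 100, 1350]);


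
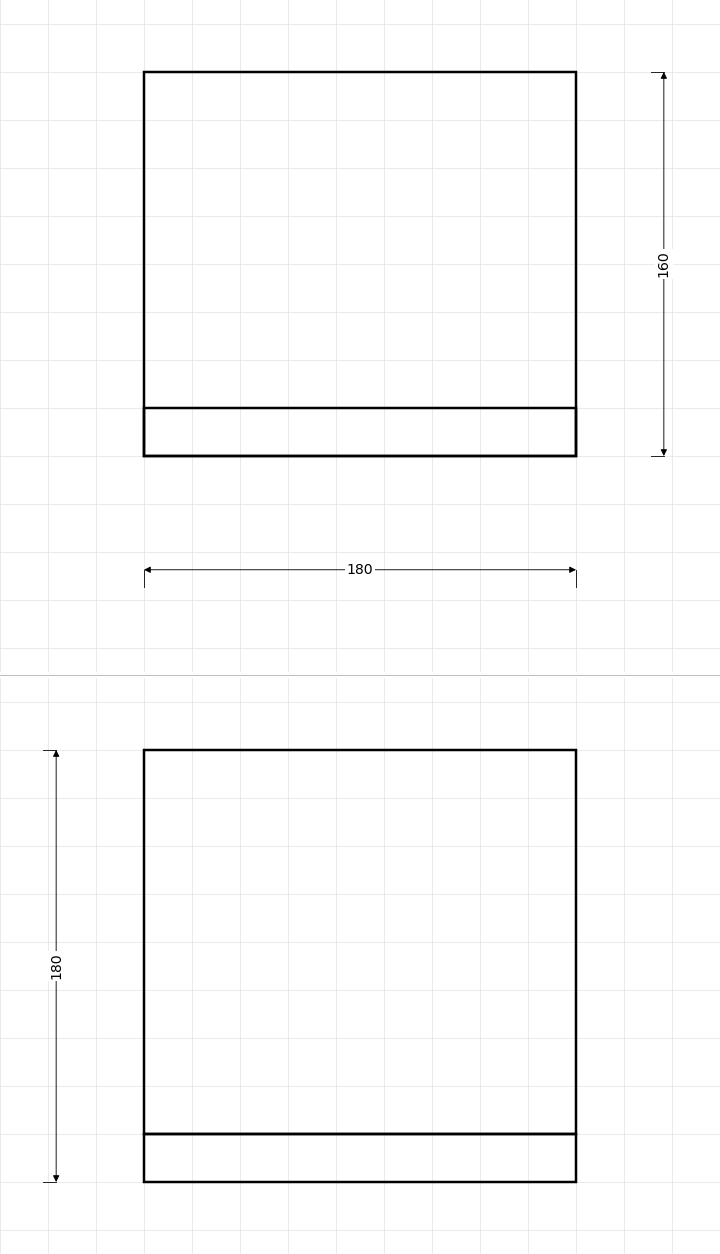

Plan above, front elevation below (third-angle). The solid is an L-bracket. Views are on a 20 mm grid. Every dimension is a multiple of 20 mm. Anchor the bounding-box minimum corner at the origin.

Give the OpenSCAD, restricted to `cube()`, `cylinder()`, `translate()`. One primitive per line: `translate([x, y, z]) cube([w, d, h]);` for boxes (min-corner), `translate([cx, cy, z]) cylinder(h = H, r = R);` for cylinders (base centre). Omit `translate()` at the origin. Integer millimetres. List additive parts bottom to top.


cube([180, 160, 20]);
translate([0, 0, 20]) cube([180, 20, 160]);
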